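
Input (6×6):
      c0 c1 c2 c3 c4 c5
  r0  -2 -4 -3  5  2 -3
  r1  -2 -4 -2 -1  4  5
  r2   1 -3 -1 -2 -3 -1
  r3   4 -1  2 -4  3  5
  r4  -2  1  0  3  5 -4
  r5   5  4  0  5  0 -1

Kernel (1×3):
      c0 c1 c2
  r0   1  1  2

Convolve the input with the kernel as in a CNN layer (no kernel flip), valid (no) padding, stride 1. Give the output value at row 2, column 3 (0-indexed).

-7

The receptive field on the input at this output position is [-2 -3 -1]. Elementwise product with the kernel and sum: -2·1 + -3·1 + -1·2.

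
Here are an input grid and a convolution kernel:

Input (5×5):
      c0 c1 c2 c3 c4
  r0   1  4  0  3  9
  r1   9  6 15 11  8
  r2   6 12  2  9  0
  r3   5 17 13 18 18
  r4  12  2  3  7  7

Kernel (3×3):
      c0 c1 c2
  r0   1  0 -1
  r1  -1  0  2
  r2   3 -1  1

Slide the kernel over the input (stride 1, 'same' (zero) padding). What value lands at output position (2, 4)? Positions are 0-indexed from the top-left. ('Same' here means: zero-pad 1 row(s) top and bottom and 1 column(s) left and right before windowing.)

The receptive field on the zero-padded input at this output position is [11 8 0 / 9 0 0 / 18 18 0]. Elementwise product with the kernel and sum: 11·1 + 0·-1 + 9·-1 + 0·2 + 18·3 + 18·-1 + 0·1.

38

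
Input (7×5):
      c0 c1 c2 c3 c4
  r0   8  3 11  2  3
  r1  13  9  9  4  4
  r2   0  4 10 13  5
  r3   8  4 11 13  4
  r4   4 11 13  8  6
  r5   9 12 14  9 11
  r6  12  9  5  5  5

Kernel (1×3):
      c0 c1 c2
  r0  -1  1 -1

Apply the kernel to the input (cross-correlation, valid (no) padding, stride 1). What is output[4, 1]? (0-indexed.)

-6

The receptive field on the input at this output position is [11 13 8]. Elementwise product with the kernel and sum: 11·-1 + 13·1 + 8·-1.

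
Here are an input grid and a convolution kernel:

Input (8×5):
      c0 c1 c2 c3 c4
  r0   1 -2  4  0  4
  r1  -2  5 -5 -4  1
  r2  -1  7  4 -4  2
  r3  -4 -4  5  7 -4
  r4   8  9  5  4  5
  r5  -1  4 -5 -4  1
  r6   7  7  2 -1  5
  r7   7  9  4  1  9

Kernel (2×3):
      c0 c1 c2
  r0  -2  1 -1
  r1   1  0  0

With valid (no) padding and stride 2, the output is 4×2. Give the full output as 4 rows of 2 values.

-10 -17
1 -9
-13 -16
-2 -6

Output[0,0]: The receptive field on the input at this output position is [1 -2 4 / -2 5 -5]. Elementwise product with the kernel and sum: 1·-2 + -2·1 + 4·-1 + -2·1.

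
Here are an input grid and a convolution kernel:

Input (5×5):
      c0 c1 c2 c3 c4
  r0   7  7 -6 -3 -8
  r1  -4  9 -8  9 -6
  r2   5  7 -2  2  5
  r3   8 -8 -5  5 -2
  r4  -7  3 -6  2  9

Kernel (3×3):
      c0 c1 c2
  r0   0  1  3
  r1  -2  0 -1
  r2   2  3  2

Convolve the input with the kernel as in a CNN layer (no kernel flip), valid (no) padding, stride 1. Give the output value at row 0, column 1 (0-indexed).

The receptive field on the input at this output position is [7 -6 -3 / 9 -8 9 / 7 -2 2]. Elementwise product with the kernel and sum: -6·1 + -3·3 + 9·-2 + 9·-1 + 7·2 + -2·3 + 2·2.

-30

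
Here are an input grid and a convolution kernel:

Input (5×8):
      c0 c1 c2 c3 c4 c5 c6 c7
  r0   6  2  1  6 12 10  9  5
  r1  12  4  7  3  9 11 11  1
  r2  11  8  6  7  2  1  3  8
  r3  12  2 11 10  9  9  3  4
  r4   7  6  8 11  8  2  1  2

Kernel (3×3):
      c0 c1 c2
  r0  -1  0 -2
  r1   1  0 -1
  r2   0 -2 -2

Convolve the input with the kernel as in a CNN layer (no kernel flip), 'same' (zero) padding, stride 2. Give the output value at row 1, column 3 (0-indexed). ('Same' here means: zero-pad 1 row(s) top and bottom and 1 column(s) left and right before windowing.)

The receptive field on the zero-padded input at this output position is [11 11 1 / 1 3 8 / 9 3 4]. Elementwise product with the kernel and sum: 11·-1 + 1·-2 + 1·1 + 8·-1 + 3·-2 + 4·-2.

-34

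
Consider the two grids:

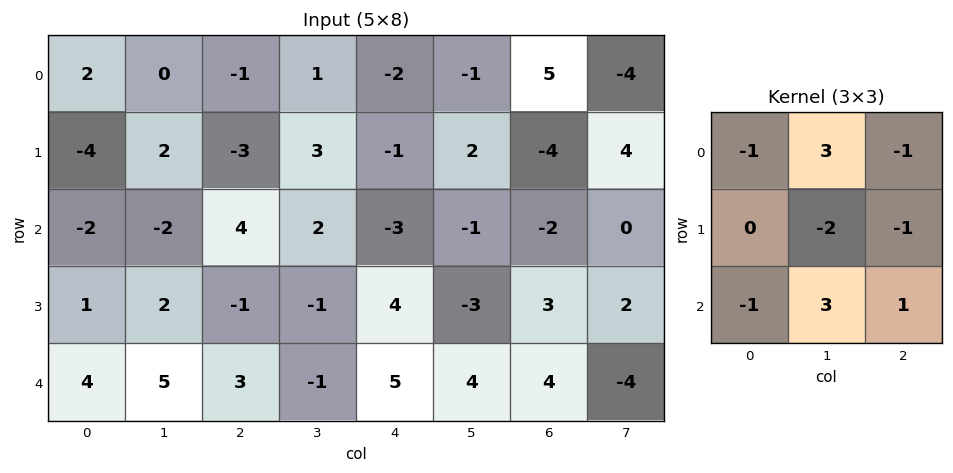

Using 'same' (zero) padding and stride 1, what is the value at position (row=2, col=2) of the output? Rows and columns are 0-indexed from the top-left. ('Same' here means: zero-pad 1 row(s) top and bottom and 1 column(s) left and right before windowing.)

-30

The receptive field on the zero-padded input at this output position is [2 -3 3 / -2 4 2 / 2 -1 -1]. Elementwise product with the kernel and sum: 2·-1 + -3·3 + 3·-1 + 4·-2 + 2·-1 + 2·-1 + -1·3 + -1·1.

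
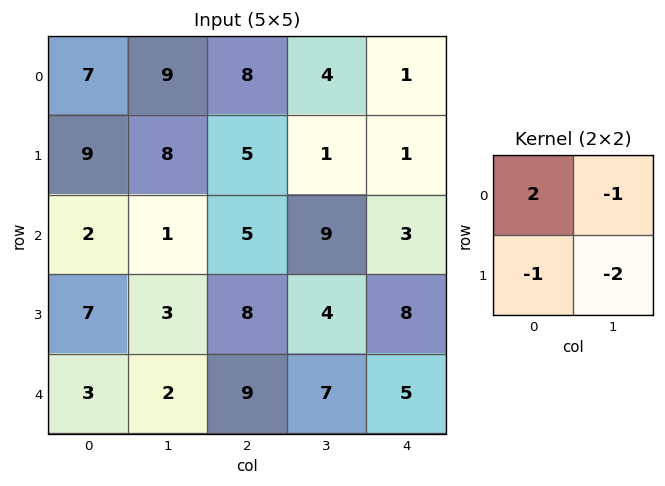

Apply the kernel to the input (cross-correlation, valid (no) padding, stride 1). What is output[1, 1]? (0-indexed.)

0

The receptive field on the input at this output position is [8 5 / 1 5]. Elementwise product with the kernel and sum: 8·2 + 5·-1 + 1·-1 + 5·-2.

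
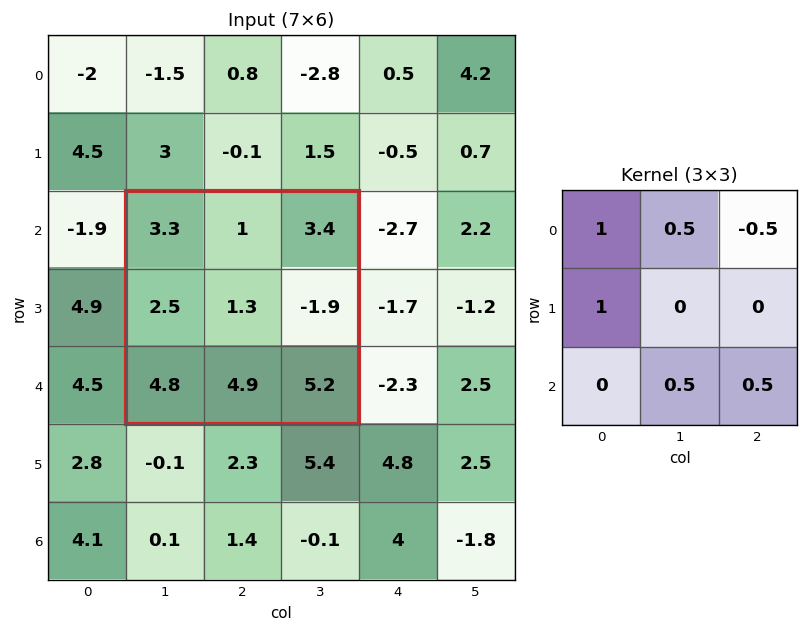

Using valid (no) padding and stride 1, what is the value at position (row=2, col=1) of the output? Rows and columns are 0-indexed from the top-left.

9.65

The receptive field on the input at this output position is [3.3 1 3.4 / 2.5 1.3 -1.9 / 4.8 4.9 5.2]. Elementwise product with the kernel and sum: 3.3·1 + 1·0.5 + 3.4·-0.5 + 2.5·1 + 4.9·0.5 + 5.2·0.5.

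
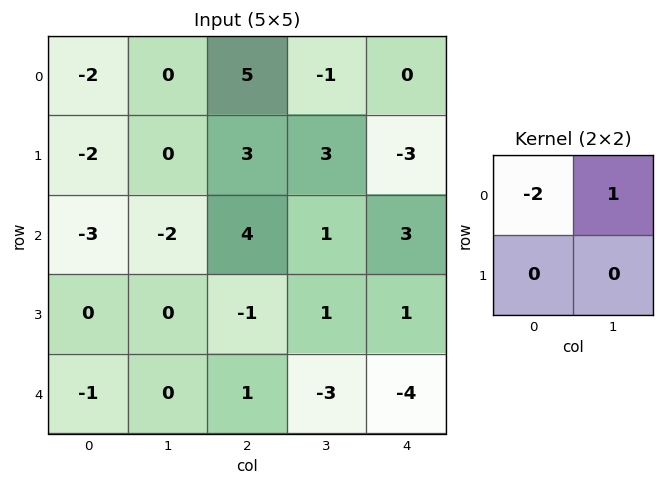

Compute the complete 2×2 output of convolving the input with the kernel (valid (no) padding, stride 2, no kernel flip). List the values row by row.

Output[0,0]: The receptive field on the input at this output position is [-2 0 / -2 0]. Elementwise product with the kernel and sum: -2·-2 + 0·1.

4 -11
4 -7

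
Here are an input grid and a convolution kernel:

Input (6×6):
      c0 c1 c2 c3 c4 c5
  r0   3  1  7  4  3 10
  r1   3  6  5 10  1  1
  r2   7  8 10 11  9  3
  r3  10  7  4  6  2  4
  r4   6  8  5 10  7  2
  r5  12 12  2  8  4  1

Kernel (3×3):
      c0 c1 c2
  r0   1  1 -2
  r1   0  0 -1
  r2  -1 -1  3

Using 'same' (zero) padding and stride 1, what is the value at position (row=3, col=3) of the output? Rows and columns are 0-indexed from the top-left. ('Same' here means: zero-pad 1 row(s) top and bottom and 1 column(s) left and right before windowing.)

7

The receptive field on the zero-padded input at this output position is [10 11 9 / 4 6 2 / 5 10 7]. Elementwise product with the kernel and sum: 10·1 + 11·1 + 9·-2 + 2·-1 + 5·-1 + 10·-1 + 7·3.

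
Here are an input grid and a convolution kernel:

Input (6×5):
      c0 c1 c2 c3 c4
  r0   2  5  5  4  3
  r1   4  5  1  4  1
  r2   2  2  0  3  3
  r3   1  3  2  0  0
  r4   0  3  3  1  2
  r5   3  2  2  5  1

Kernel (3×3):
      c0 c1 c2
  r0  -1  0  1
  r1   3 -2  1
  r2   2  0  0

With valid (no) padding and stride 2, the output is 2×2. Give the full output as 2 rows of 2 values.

Output[0,0]: The receptive field on the input at this output position is [2 5 5 / 4 5 1 / 2 2 0]. Elementwise product with the kernel and sum: 2·-1 + 5·1 + 4·3 + 5·-2 + 1·1 + 2·2.

10 -6
-3 15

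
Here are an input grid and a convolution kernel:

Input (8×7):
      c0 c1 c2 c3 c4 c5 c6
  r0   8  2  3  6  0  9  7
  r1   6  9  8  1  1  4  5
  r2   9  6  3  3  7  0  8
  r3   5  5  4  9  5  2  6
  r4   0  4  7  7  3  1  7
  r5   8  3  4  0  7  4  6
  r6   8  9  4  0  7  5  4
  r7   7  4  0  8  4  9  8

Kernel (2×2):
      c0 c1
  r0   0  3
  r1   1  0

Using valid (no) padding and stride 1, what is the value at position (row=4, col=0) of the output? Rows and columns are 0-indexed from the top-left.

The receptive field on the input at this output position is [0 4 / 8 3]. Elementwise product with the kernel and sum: 4·3 + 8·1.

20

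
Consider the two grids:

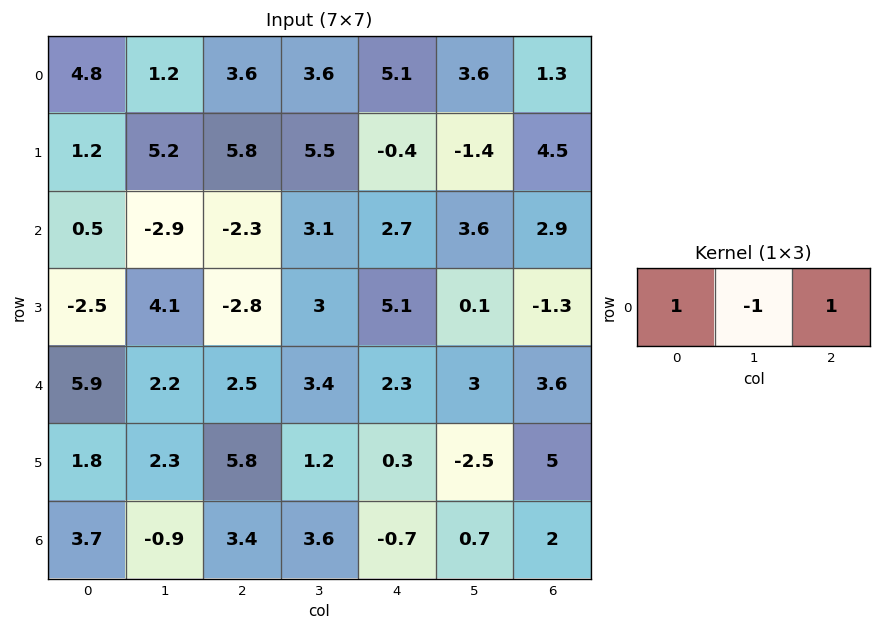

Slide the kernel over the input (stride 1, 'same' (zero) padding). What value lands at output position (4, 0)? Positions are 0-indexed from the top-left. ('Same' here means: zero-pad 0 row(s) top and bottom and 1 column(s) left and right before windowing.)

The receptive field on the zero-padded input at this output position is [0 5.9 2.2]. Elementwise product with the kernel and sum: 0·1 + 5.9·-1 + 2.2·1.

-3.7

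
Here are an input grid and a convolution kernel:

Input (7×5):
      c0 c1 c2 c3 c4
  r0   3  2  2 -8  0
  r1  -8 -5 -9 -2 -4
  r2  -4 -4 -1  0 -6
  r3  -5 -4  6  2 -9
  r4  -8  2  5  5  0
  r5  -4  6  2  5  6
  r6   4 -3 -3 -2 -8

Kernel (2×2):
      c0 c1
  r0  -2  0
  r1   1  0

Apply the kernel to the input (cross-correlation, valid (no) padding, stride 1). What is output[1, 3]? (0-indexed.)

The receptive field on the input at this output position is [-2 -4 / 0 -6]. Elementwise product with the kernel and sum: -2·-2 + 0·1.

4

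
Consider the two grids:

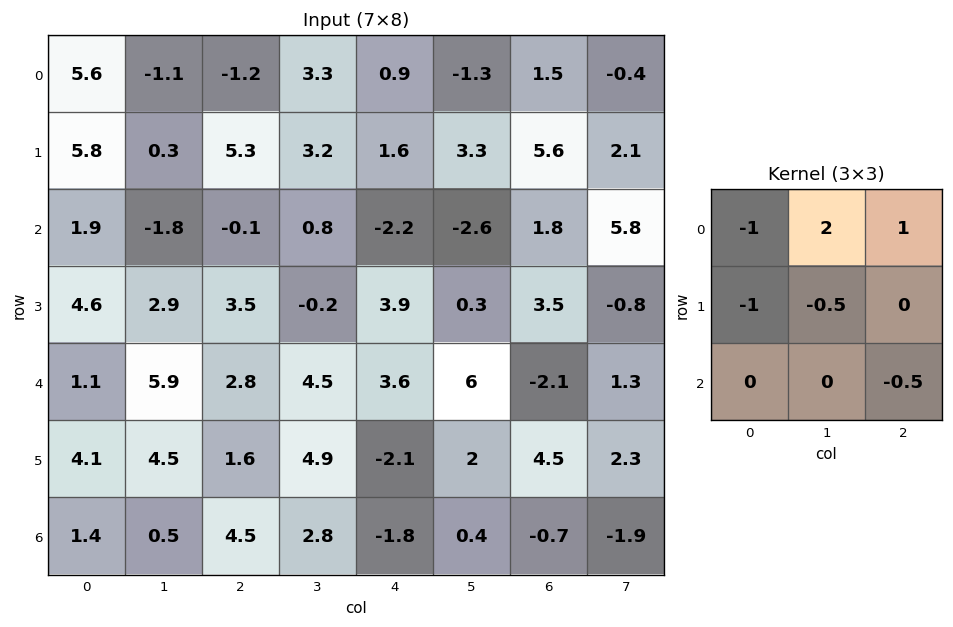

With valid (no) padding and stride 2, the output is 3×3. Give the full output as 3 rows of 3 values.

Output[0,0]: The receptive field on the input at this output position is [5.6 -1.1 -1.2 / 5.8 0.3 5.3 / 1.9 -1.8 -0.1]. Elementwise product with the kernel and sum: 5.6·-1 + -1.1·2 + -1.2·1 + 5.8·-1 + 0.3·-0.5 + -0.1·-0.5.
Output[0,1]: The receptive field on the input at this output position is [-1.2 3.3 0.9 / 5.3 3.2 1.6 / -0.1 0.8 -2.2]. Elementwise product with the kernel and sum: -1.2·-1 + 3.3·2 + 0.9·1 + 5.3·-1 + 3.2·-0.5 + -2.2·-0.5.

-14.9 2.9 -6.15
-13.05 -5.7 -4.2
4.9 6.65 7.75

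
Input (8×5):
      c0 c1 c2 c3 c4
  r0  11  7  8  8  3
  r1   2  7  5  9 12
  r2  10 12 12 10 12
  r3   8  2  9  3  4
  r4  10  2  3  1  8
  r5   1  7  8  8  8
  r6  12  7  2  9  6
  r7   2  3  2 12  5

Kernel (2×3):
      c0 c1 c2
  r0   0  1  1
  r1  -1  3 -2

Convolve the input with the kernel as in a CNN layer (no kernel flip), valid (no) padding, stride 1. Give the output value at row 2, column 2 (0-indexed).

14

The receptive field on the input at this output position is [12 10 12 / 9 3 4]. Elementwise product with the kernel and sum: 10·1 + 12·1 + 9·-1 + 3·3 + 4·-2.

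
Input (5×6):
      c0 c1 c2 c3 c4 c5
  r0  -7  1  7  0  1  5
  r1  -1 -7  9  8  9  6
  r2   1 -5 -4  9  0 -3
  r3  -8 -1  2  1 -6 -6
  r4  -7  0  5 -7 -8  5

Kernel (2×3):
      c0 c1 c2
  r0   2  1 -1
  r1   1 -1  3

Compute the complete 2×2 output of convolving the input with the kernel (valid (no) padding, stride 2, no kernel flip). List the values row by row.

Output[0,0]: The receptive field on the input at this output position is [-7 1 7 / -1 -7 9]. Elementwise product with the kernel and sum: -7·2 + 1·1 + 7·-1 + -1·1 + -7·-1 + 9·3.

13 41
0 -16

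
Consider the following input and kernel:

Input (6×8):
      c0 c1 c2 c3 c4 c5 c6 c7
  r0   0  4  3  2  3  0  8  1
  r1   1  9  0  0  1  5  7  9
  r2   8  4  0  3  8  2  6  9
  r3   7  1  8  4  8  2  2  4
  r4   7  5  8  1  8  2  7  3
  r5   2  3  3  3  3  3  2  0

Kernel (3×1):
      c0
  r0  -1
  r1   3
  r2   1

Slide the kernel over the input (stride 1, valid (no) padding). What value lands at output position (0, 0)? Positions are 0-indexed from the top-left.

11

The receptive field on the input at this output position is [0 / 1 / 8]. Elementwise product with the kernel and sum: 0·-1 + 1·3 + 8·1.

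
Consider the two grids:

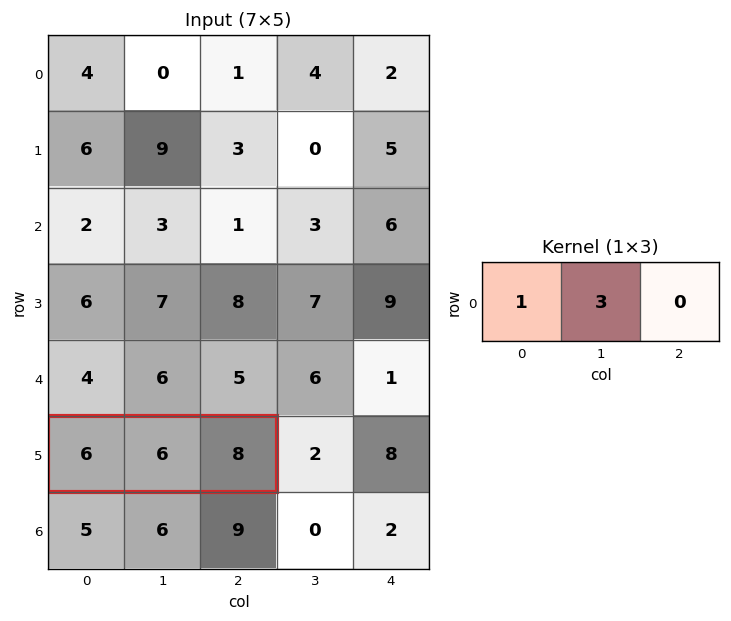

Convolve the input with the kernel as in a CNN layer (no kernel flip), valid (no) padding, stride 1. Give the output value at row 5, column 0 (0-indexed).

24

The receptive field on the input at this output position is [6 6 8]. Elementwise product with the kernel and sum: 6·1 + 6·3.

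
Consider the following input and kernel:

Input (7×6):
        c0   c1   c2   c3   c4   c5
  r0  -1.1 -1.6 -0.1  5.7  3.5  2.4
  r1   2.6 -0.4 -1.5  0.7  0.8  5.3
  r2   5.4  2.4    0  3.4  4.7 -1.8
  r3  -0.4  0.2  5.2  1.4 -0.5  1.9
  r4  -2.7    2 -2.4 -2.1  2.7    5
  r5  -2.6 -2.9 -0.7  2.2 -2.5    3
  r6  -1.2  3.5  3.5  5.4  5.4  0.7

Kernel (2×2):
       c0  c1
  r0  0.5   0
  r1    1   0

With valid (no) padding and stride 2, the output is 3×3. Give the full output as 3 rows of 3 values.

Output[0,0]: The receptive field on the input at this output position is [-1.1 -1.6 / 2.6 -0.4]. Elementwise product with the kernel and sum: -1.1·0.5 + 2.6·1.

2.05 -1.55 2.55
2.3 5.2 1.85
-3.95 -1.9 -1.15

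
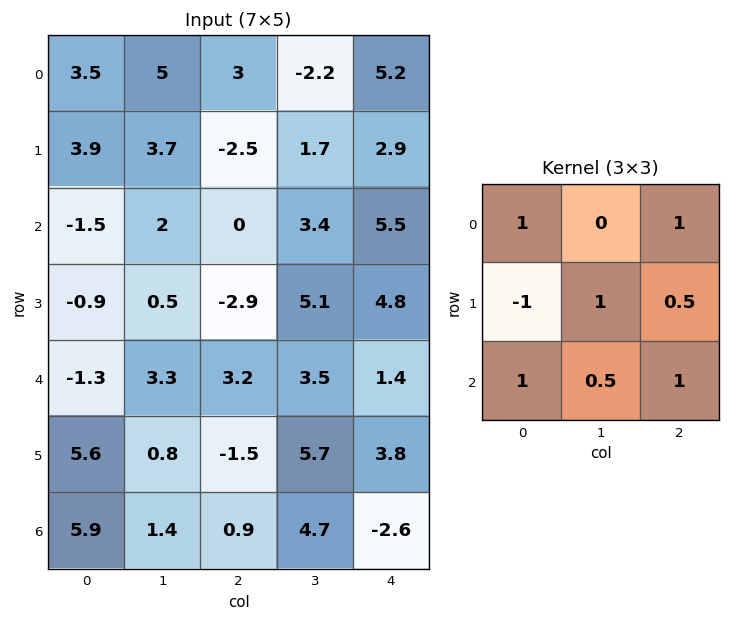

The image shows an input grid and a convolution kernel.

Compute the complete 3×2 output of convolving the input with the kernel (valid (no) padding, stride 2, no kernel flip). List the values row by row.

4.55 21.05
2 22.25
3.85 14.35

Output[0,0]: The receptive field on the input at this output position is [3.5 5 3 / 3.9 3.7 -2.5 / -1.5 2 0]. Elementwise product with the kernel and sum: 3.5·1 + 3·1 + 3.9·-1 + 3.7·1 + -2.5·0.5 + -1.5·1 + 2·0.5 + 0·1.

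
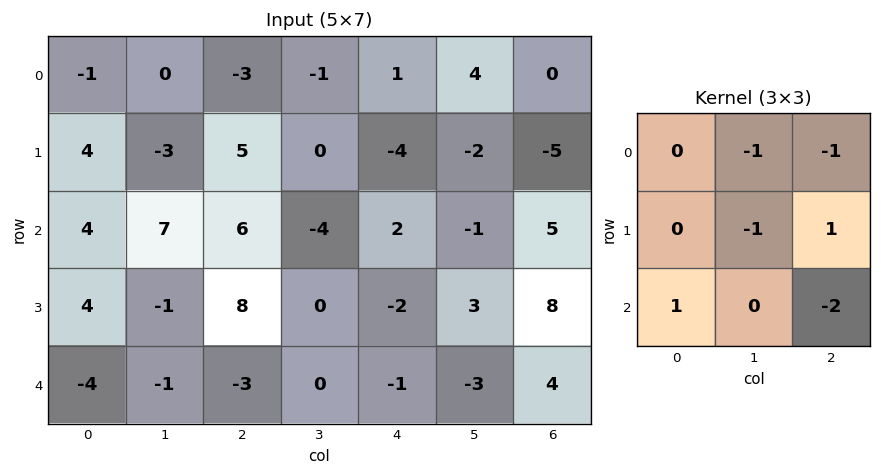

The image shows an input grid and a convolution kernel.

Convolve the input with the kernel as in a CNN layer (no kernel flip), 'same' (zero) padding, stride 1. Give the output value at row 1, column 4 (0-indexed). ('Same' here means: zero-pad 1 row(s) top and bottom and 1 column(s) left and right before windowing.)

The receptive field on the zero-padded input at this output position is [-1 1 4 / 0 -4 -2 / -4 2 -1]. Elementwise product with the kernel and sum: 1·-1 + 4·-1 + -4·-1 + -2·1 + -4·1 + -1·-2.

-5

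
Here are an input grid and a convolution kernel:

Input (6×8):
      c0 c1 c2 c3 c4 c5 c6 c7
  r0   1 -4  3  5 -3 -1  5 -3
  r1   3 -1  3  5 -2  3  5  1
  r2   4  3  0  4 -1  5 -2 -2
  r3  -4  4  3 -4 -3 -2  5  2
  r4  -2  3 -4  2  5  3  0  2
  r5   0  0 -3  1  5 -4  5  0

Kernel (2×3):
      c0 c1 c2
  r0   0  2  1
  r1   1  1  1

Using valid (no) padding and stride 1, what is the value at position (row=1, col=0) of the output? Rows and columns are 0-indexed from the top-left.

8

The receptive field on the input at this output position is [3 -1 3 / 4 3 0]. Elementwise product with the kernel and sum: -1·2 + 3·1 + 4·1 + 3·1 + 0·1.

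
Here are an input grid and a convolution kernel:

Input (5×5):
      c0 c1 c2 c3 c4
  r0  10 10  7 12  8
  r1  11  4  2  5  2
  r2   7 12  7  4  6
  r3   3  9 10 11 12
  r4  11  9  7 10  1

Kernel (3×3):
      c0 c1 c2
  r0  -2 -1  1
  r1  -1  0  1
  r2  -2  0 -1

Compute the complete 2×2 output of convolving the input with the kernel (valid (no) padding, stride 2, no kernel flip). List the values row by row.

-53 -38
-41 -25

Output[0,0]: The receptive field on the input at this output position is [10 10 7 / 11 4 2 / 7 12 7]. Elementwise product with the kernel and sum: 10·-2 + 10·-1 + 7·1 + 11·-1 + 2·1 + 7·-2 + 7·-1.
Output[0,1]: The receptive field on the input at this output position is [7 12 8 / 2 5 2 / 7 4 6]. Elementwise product with the kernel and sum: 7·-2 + 12·-1 + 8·1 + 2·-1 + 2·1 + 7·-2 + 6·-1.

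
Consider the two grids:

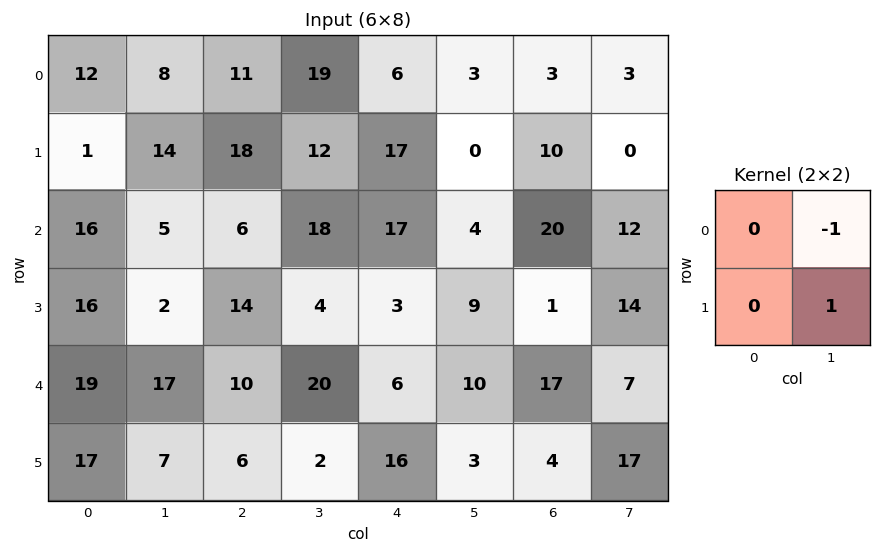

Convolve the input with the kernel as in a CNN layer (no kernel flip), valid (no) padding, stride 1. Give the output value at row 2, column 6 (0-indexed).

The receptive field on the input at this output position is [20 12 / 1 14]. Elementwise product with the kernel and sum: 12·-1 + 14·1.

2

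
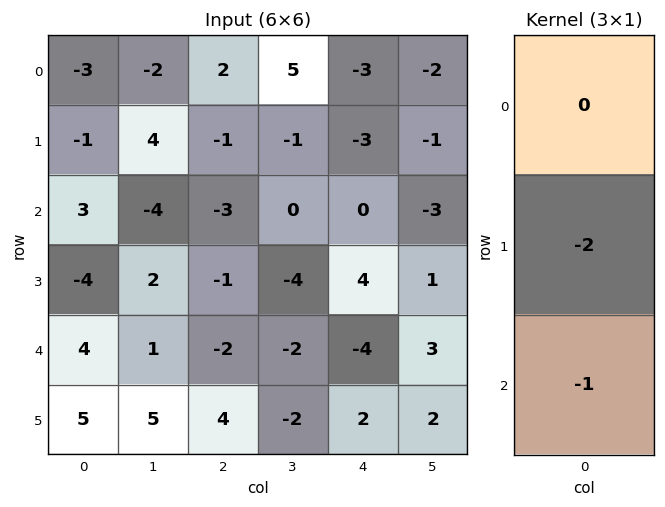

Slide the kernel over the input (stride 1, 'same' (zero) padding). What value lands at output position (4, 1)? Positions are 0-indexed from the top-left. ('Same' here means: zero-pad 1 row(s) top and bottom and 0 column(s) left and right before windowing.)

The receptive field on the zero-padded input at this output position is [2 / 1 / 5]. Elementwise product with the kernel and sum: 1·-2 + 5·-1.

-7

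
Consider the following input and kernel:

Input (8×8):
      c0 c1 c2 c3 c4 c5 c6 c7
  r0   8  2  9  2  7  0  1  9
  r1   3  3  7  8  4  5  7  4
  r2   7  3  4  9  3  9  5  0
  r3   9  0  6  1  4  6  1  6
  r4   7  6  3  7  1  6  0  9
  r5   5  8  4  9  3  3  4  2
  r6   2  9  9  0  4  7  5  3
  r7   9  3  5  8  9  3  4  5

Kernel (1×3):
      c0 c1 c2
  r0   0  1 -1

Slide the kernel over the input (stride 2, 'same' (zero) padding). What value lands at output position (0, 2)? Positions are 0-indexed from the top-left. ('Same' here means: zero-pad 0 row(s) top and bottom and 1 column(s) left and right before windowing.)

The receptive field on the zero-padded input at this output position is [2 7 0]. Elementwise product with the kernel and sum: 7·1 + 0·-1.

7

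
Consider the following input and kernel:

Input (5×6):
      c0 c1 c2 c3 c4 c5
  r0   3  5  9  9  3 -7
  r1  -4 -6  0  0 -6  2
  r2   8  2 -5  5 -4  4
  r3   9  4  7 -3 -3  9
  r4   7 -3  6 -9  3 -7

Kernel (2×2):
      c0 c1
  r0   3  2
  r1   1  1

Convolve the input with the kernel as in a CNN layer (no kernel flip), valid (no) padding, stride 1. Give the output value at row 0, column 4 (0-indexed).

-9

The receptive field on the input at this output position is [3 -7 / -6 2]. Elementwise product with the kernel and sum: 3·3 + -7·2 + -6·1 + 2·1.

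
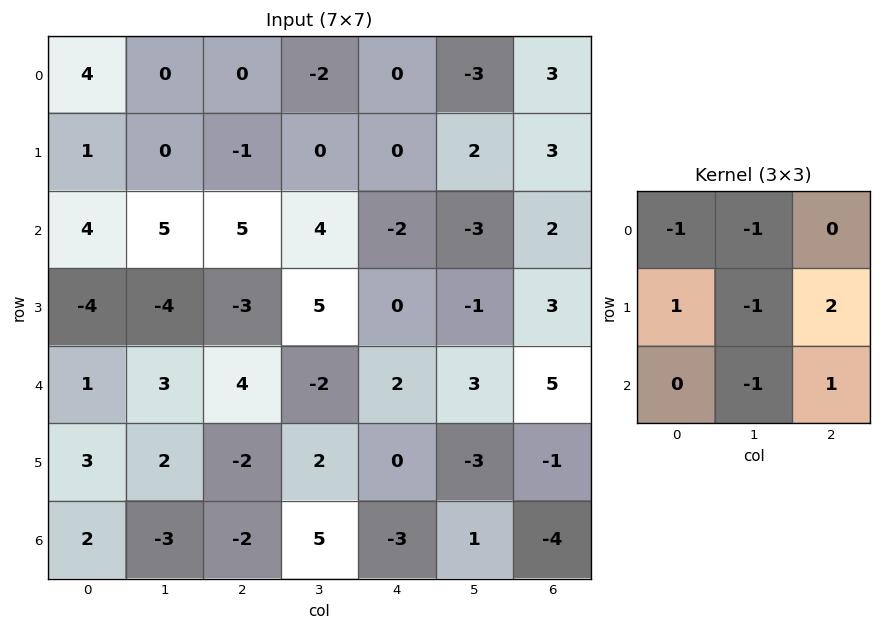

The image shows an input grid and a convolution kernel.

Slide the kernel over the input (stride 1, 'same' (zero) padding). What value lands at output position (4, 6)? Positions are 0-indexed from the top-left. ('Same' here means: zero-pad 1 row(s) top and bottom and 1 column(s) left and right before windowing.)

-3

The receptive field on the zero-padded input at this output position is [-1 3 0 / 3 5 0 / -3 -1 0]. Elementwise product with the kernel and sum: -1·-1 + 3·-1 + 3·1 + 5·-1 + 0·2 + -1·-1 + 0·1.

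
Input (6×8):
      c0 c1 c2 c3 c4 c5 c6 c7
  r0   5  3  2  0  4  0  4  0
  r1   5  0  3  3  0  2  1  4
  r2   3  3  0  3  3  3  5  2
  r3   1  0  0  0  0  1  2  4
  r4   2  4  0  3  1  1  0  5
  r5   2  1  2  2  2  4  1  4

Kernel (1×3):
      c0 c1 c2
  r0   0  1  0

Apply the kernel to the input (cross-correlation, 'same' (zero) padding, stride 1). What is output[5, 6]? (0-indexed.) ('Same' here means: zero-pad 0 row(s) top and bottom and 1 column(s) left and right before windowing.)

The receptive field on the zero-padded input at this output position is [4 1 4]. Elementwise product with the kernel and sum: 1·1.

1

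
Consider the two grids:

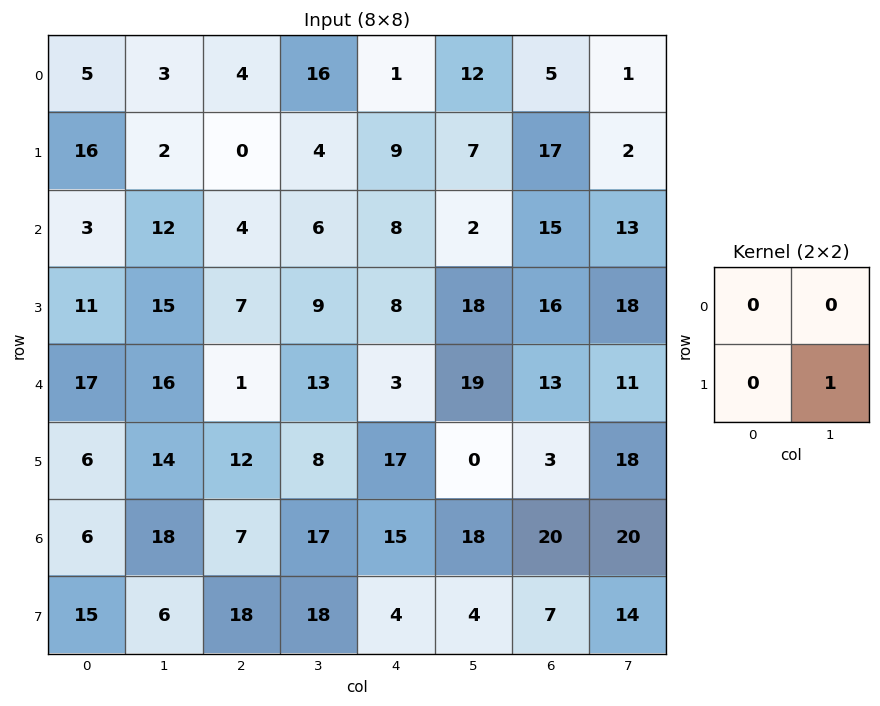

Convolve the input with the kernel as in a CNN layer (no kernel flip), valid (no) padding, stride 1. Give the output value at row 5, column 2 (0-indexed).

The receptive field on the input at this output position is [12 8 / 7 17]. Elementwise product with the kernel and sum: 17·1.

17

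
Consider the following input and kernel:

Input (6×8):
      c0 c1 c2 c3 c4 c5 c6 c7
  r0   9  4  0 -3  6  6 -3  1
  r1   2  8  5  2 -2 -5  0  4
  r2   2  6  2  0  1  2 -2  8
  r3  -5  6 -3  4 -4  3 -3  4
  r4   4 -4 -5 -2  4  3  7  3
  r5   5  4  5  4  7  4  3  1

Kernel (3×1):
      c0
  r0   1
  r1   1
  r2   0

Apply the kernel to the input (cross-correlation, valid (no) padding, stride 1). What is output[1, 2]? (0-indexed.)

7

The receptive field on the input at this output position is [5 / 2 / -3]. Elementwise product with the kernel and sum: 5·1 + 2·1.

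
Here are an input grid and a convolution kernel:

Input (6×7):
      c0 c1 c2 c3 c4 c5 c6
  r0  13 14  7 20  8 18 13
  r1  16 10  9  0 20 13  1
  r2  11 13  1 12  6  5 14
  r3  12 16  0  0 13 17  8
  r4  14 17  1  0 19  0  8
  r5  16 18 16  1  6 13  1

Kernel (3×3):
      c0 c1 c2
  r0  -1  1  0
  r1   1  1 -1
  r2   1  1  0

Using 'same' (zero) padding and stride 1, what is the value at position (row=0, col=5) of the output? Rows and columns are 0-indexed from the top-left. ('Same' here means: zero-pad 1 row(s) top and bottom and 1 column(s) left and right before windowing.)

46

The receptive field on the zero-padded input at this output position is [0 0 0 / 8 18 13 / 20 13 1]. Elementwise product with the kernel and sum: 0·-1 + 0·1 + 8·1 + 18·1 + 13·-1 + 20·1 + 13·1.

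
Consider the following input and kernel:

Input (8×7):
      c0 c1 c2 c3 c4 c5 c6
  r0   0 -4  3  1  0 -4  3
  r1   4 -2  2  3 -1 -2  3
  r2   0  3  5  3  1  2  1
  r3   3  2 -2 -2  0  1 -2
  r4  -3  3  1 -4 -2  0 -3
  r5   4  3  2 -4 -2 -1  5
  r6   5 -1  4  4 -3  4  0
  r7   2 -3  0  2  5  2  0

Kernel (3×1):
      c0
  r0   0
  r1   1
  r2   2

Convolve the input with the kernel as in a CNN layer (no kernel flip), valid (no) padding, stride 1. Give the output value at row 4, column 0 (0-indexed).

14

The receptive field on the input at this output position is [-3 / 4 / 5]. Elementwise product with the kernel and sum: 4·1 + 5·2.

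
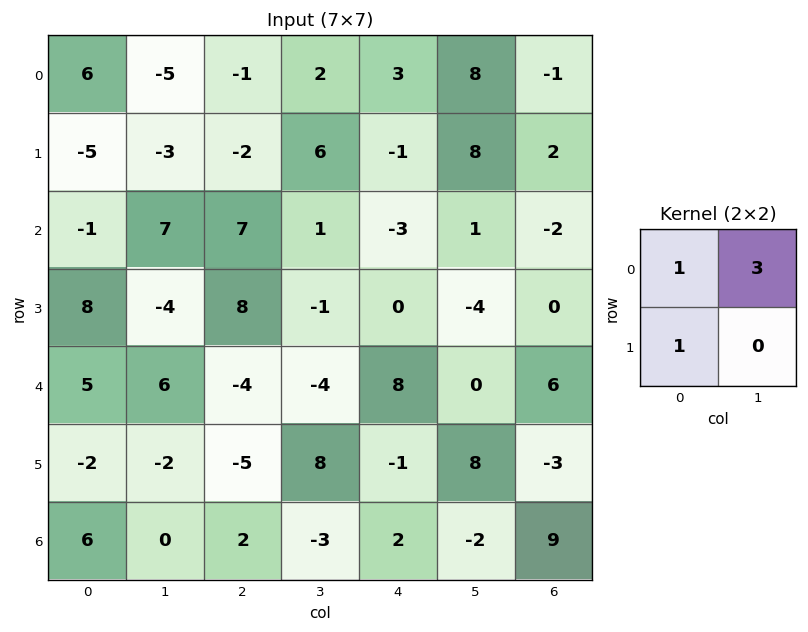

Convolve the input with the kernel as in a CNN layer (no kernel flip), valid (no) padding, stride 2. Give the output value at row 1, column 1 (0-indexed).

The receptive field on the input at this output position is [7 1 / 8 -1]. Elementwise product with the kernel and sum: 7·1 + 1·3 + 8·1.

18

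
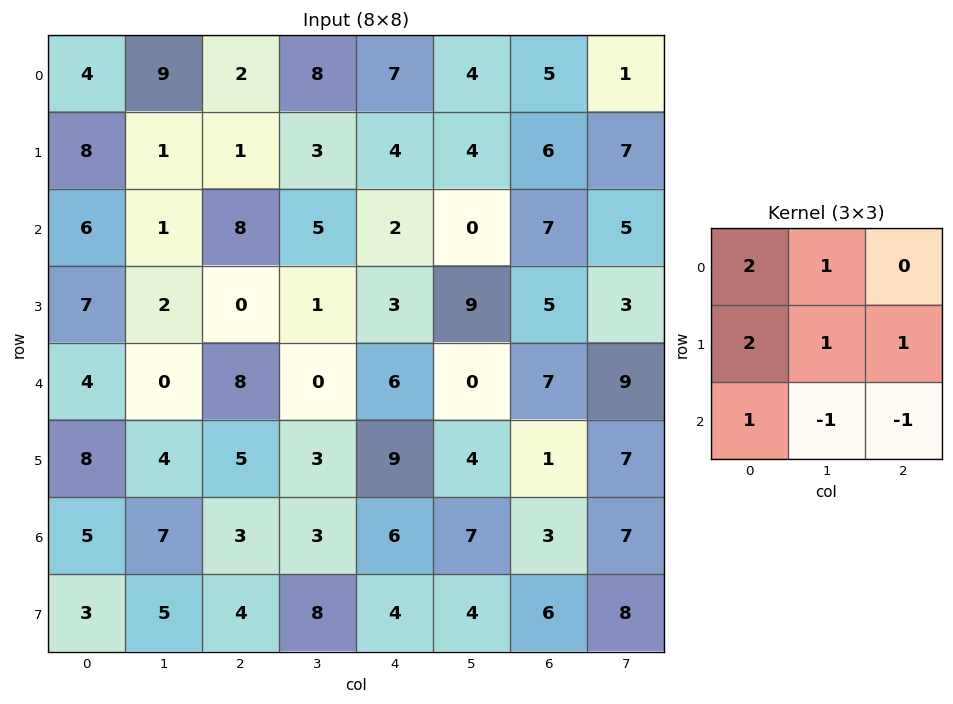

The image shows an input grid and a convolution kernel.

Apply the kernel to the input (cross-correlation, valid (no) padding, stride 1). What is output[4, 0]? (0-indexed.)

28

The receptive field on the input at this output position is [4 0 8 / 8 4 5 / 5 7 3]. Elementwise product with the kernel and sum: 4·2 + 0·1 + 8·2 + 4·1 + 5·1 + 5·1 + 7·-1 + 3·-1.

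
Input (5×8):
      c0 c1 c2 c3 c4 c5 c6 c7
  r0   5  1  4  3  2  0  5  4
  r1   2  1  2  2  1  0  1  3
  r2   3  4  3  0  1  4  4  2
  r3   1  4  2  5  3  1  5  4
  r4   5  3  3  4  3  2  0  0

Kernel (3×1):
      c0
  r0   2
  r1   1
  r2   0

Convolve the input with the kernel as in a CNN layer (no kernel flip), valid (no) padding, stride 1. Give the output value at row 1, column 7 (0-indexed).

8

The receptive field on the input at this output position is [3 / 2 / 4]. Elementwise product with the kernel and sum: 3·2 + 2·1.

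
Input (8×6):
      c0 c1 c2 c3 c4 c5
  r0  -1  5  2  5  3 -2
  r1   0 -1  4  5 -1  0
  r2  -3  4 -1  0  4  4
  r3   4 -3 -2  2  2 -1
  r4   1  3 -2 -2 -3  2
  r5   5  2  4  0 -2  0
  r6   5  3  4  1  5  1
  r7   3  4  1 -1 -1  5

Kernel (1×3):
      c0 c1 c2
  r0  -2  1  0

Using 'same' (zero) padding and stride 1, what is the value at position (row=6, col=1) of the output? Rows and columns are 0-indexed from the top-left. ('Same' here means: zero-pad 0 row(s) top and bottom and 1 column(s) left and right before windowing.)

The receptive field on the zero-padded input at this output position is [5 3 4]. Elementwise product with the kernel and sum: 5·-2 + 3·1.

-7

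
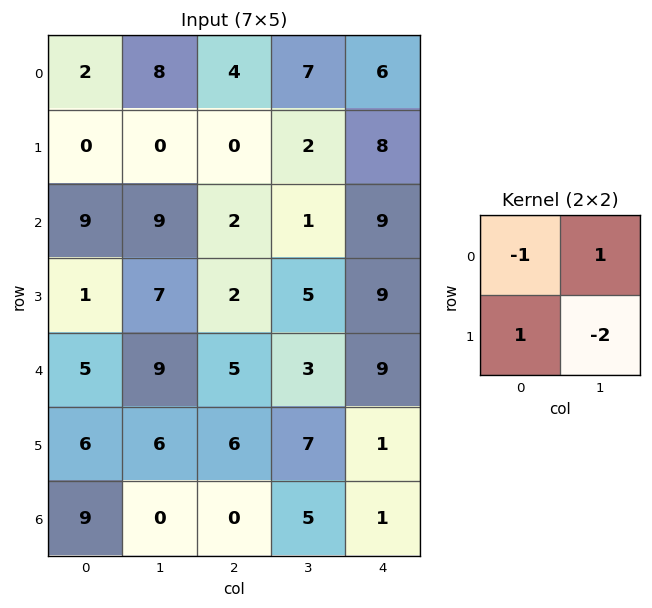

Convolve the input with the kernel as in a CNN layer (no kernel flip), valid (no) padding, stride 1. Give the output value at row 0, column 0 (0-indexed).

The receptive field on the input at this output position is [2 8 / 0 0]. Elementwise product with the kernel and sum: 2·-1 + 8·1 + 0·1 + 0·-2.

6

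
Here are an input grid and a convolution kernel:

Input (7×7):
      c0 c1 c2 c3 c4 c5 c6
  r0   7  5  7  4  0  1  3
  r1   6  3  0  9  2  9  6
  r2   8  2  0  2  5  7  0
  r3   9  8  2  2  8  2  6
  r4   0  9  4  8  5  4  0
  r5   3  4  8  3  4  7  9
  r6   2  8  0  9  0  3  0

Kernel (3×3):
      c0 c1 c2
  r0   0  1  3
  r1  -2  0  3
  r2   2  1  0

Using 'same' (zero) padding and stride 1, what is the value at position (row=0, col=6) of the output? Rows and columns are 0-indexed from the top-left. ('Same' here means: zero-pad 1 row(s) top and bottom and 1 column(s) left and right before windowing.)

22

The receptive field on the zero-padded input at this output position is [0 0 0 / 1 3 0 / 9 6 0]. Elementwise product with the kernel and sum: 0·1 + 0·3 + 1·-2 + 0·3 + 9·2 + 6·1.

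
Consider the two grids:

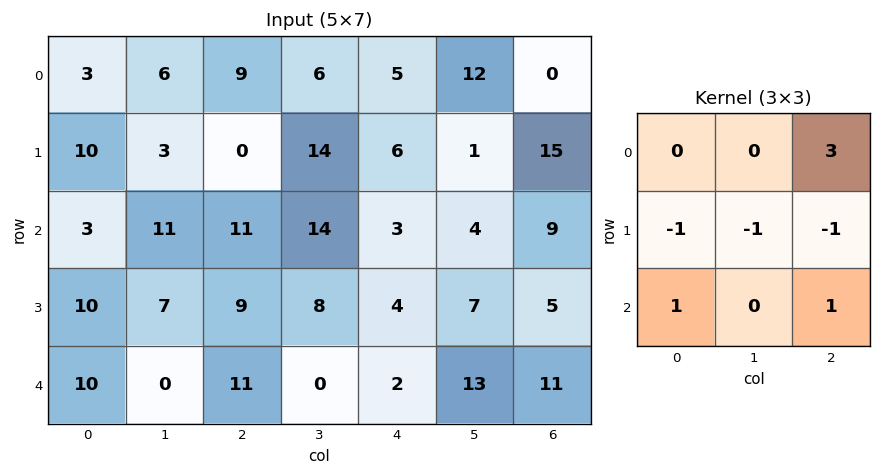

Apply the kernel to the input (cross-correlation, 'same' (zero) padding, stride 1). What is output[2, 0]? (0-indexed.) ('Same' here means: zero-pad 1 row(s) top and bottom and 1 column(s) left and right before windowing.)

The receptive field on the zero-padded input at this output position is [0 10 3 / 0 3 11 / 0 10 7]. Elementwise product with the kernel and sum: 3·3 + 0·-1 + 3·-1 + 11·-1 + 0·1 + 7·1.

2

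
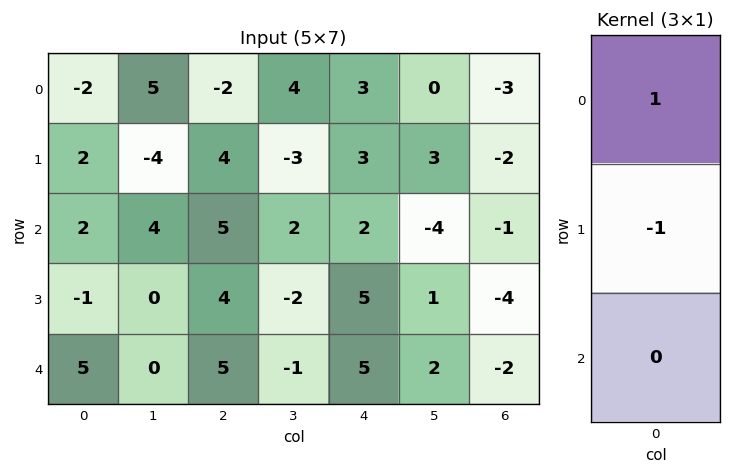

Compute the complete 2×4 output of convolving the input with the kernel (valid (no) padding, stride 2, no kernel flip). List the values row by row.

Output[0,0]: The receptive field on the input at this output position is [-2 / 2 / 2]. Elementwise product with the kernel and sum: -2·1 + 2·-1.

-4 -6 0 -1
3 1 -3 3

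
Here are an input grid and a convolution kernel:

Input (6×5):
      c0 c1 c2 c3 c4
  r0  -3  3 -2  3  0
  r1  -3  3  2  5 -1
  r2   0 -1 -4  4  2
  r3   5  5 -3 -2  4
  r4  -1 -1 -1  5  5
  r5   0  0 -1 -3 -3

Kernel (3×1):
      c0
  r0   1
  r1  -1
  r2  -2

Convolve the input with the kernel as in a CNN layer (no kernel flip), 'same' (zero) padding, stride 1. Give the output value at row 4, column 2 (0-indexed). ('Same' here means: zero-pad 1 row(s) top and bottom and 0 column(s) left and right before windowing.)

0

The receptive field on the zero-padded input at this output position is [-3 / -1 / -1]. Elementwise product with the kernel and sum: -3·1 + -1·-1 + -1·-2.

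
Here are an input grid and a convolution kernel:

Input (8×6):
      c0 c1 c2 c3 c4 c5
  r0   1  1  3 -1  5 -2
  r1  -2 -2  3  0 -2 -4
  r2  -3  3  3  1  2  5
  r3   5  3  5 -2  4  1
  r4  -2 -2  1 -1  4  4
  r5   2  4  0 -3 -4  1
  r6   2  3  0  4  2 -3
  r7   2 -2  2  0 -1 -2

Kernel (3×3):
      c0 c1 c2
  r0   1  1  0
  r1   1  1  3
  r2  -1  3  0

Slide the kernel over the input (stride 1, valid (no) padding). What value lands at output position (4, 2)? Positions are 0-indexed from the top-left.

-3

The receptive field on the input at this output position is [1 -1 4 / 0 -3 -4 / 0 4 2]. Elementwise product with the kernel and sum: 1·1 + -1·1 + 0·1 + -3·1 + -4·3 + 0·-1 + 4·3.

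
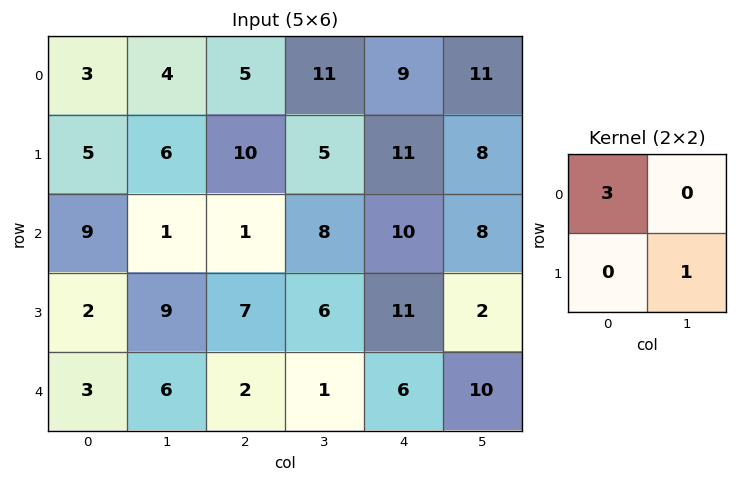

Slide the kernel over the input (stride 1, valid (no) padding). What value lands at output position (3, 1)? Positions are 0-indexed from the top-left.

29

The receptive field on the input at this output position is [9 7 / 6 2]. Elementwise product with the kernel and sum: 9·3 + 2·1.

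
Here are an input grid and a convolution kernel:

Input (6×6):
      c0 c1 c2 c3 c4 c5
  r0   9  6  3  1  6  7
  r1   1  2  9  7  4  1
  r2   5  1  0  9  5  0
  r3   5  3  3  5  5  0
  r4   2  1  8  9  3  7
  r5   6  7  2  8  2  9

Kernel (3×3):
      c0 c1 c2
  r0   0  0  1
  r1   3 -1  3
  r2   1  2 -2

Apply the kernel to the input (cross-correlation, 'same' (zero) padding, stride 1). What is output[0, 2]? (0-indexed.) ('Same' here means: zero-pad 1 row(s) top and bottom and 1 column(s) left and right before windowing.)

24

The receptive field on the zero-padded input at this output position is [0 0 0 / 6 3 1 / 2 9 7]. Elementwise product with the kernel and sum: 0·1 + 6·3 + 3·-1 + 1·3 + 2·1 + 9·2 + 7·-2.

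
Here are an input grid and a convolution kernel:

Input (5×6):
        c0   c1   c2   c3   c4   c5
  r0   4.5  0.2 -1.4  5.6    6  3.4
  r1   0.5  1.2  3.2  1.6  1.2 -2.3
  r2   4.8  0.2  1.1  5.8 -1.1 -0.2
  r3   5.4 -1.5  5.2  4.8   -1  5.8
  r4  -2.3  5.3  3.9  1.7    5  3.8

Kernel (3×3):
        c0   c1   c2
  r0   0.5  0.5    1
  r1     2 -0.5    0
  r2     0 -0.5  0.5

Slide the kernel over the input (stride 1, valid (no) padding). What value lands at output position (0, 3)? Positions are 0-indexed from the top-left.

12.25

The receptive field on the input at this output position is [5.6 6 3.4 / 1.6 1.2 -2.3 / 5.8 -1.1 -0.2]. Elementwise product with the kernel and sum: 5.6·0.5 + 6·0.5 + 3.4·1 + 1.6·2 + 1.2·-0.5 + -1.1·-0.5 + -0.2·0.5.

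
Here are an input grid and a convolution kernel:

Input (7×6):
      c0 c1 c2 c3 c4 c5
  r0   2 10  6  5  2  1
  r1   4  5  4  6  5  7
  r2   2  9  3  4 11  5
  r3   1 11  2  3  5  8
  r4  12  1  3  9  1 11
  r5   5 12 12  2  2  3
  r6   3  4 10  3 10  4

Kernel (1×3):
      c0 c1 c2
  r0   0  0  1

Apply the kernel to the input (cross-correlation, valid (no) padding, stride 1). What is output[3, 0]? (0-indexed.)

The receptive field on the input at this output position is [1 11 2]. Elementwise product with the kernel and sum: 2·1.

2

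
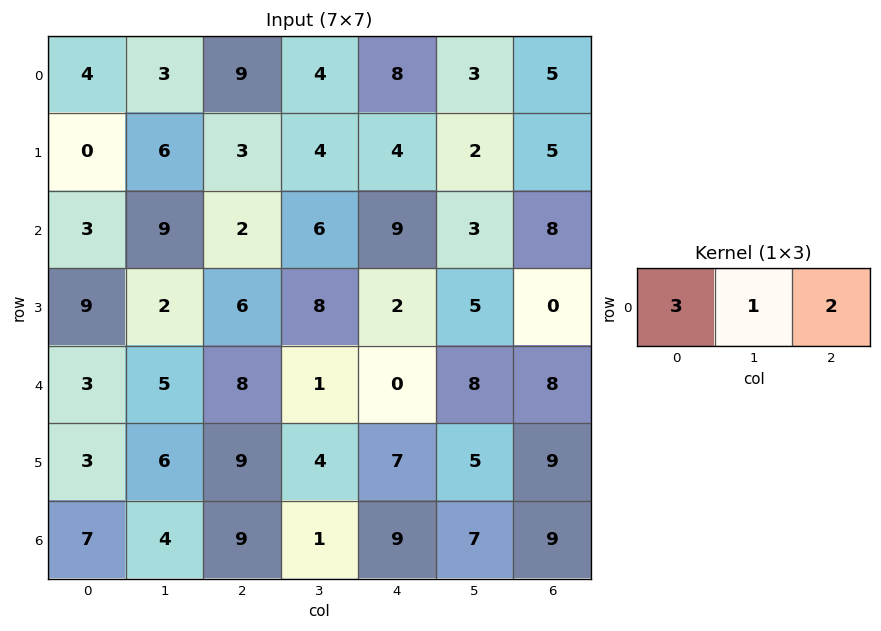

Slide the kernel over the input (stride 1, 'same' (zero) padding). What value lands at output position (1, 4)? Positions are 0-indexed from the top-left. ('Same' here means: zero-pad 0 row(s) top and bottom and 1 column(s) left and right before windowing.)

The receptive field on the zero-padded input at this output position is [4 4 2]. Elementwise product with the kernel and sum: 4·3 + 4·1 + 2·2.

20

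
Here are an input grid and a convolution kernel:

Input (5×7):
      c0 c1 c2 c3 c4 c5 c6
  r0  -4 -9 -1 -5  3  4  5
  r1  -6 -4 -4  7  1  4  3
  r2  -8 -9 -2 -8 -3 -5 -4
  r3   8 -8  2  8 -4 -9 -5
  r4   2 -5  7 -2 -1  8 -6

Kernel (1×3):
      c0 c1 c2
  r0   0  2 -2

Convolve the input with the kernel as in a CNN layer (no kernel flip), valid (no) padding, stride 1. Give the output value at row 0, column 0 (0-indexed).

-16

The receptive field on the input at this output position is [-4 -9 -1]. Elementwise product with the kernel and sum: -9·2 + -1·-2.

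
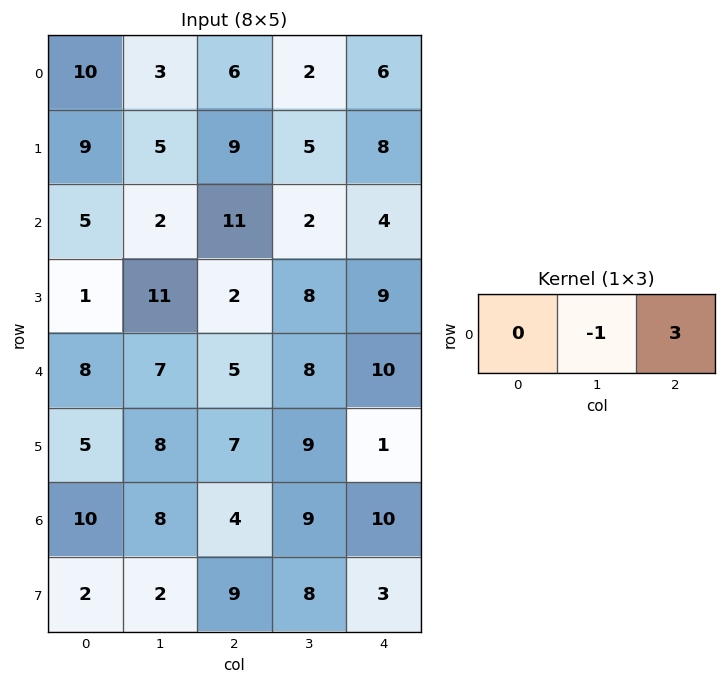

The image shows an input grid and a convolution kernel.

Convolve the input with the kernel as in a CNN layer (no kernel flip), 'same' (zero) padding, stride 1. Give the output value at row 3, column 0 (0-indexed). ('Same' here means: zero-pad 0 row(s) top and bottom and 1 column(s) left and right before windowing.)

The receptive field on the zero-padded input at this output position is [0 1 11]. Elementwise product with the kernel and sum: 1·-1 + 11·3.

32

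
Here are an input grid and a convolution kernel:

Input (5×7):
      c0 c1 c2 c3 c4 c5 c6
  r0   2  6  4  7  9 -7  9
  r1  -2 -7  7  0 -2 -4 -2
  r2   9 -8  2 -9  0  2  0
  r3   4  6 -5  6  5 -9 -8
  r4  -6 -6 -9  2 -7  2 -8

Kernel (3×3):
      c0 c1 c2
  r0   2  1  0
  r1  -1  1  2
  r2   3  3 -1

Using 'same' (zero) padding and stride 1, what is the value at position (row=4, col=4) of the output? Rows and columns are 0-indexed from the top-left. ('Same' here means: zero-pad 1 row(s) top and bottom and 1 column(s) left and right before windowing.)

The receptive field on the zero-padded input at this output position is [6 5 -9 / 2 -7 2 / 0 0 0]. Elementwise product with the kernel and sum: 6·2 + 5·1 + 2·-1 + -7·1 + 2·2 + 0·3 + 0·3 + 0·-1.

12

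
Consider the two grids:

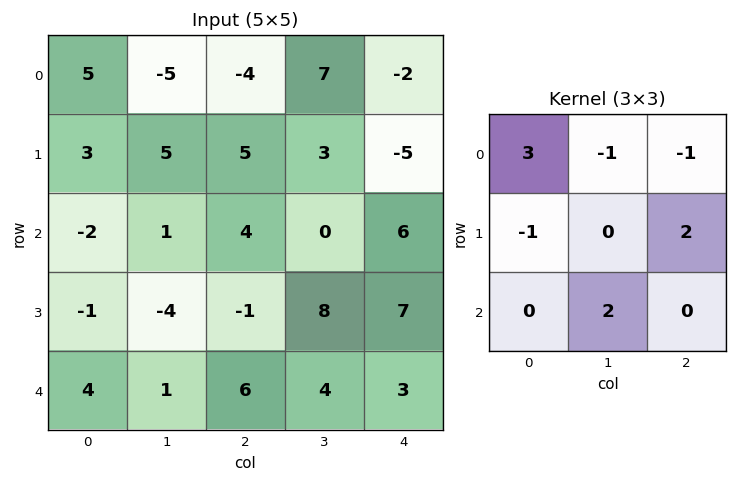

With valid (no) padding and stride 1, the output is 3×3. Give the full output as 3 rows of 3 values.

33 -9 -32
1 4 41
-10 31 29

Output[0,0]: The receptive field on the input at this output position is [5 -5 -4 / 3 5 5 / -2 1 4]. Elementwise product with the kernel and sum: 5·3 + -5·-1 + -4·-1 + 3·-1 + 5·2 + 1·2.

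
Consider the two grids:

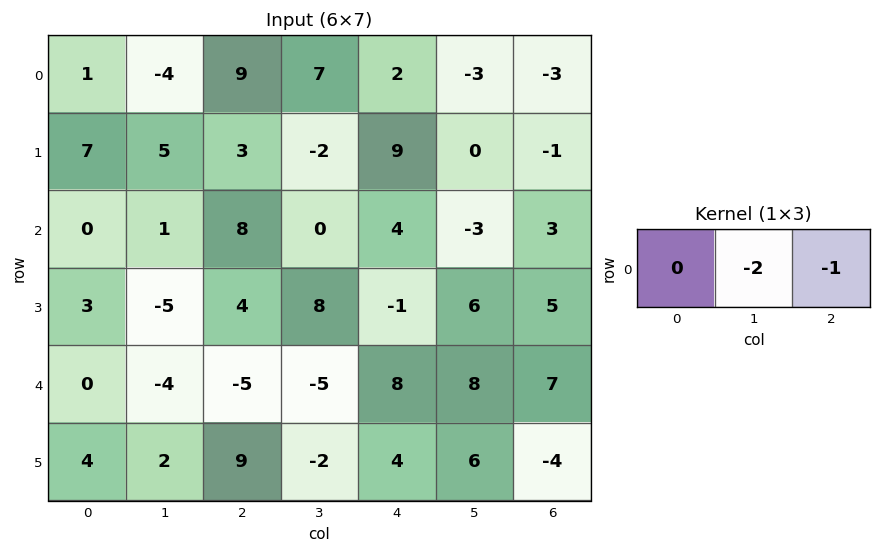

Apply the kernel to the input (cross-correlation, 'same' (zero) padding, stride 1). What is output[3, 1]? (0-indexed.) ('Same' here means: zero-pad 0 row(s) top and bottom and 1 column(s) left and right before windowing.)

The receptive field on the zero-padded input at this output position is [3 -5 4]. Elementwise product with the kernel and sum: -5·-2 + 4·-1.

6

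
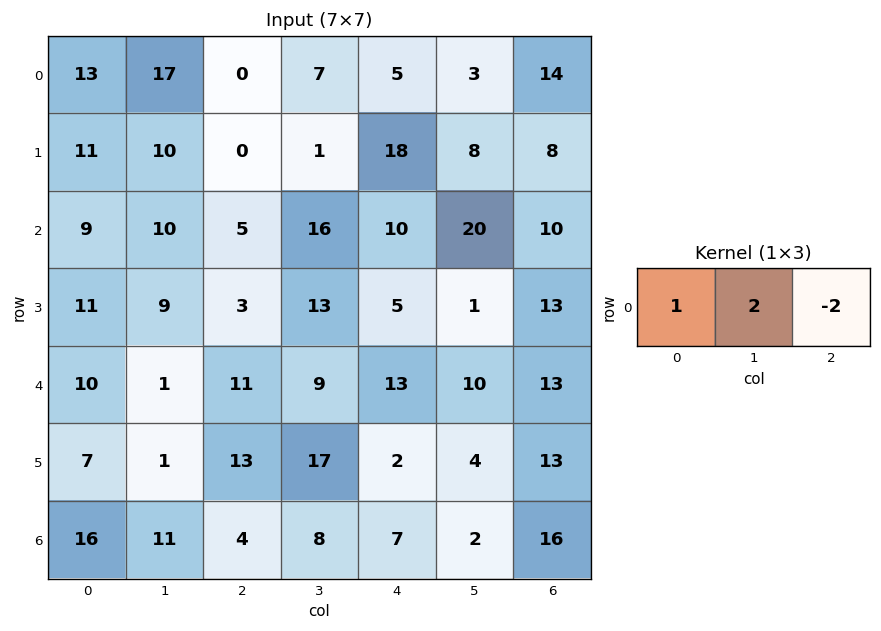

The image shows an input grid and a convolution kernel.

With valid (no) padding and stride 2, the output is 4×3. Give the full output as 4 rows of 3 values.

Output[0,0]: The receptive field on the input at this output position is [13 17 0]. Elementwise product with the kernel and sum: 13·1 + 17·2 + 0·-2.
Output[0,1]: The receptive field on the input at this output position is [0 7 5]. Elementwise product with the kernel and sum: 0·1 + 7·2 + 5·-2.

47 4 -17
19 17 30
-10 3 7
30 6 -21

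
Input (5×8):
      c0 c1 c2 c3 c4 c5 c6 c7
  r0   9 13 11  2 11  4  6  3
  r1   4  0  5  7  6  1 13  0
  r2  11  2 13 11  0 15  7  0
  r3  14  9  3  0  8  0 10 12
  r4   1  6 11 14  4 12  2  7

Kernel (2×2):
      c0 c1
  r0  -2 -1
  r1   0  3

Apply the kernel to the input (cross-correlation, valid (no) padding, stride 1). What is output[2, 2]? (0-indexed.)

The receptive field on the input at this output position is [13 11 / 3 0]. Elementwise product with the kernel and sum: 13·-2 + 11·-1 + 0·3.

-37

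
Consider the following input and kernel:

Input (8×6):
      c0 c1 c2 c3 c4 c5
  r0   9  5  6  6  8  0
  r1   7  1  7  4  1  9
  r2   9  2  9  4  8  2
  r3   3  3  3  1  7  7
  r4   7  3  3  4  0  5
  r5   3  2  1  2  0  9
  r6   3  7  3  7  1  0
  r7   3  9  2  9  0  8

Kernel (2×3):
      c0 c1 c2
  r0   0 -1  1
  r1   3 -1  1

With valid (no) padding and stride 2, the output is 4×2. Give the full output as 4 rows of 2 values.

Output[0,0]: The receptive field on the input at this output position is [9 5 6 / 7 1 7]. Elementwise product with the kernel and sum: 5·-1 + 6·1 + 7·3 + 1·-1 + 7·1.

28 20
16 19
8 -3
-2 -9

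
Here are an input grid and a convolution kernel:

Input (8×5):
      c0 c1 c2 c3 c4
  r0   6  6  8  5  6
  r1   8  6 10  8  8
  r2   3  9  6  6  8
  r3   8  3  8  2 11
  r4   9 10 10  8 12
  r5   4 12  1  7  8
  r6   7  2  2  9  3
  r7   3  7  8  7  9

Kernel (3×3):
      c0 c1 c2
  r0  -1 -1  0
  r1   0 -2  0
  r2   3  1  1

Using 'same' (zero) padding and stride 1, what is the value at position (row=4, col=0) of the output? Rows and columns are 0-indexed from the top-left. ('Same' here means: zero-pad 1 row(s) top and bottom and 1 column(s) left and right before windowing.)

-10

The receptive field on the zero-padded input at this output position is [0 8 3 / 0 9 10 / 0 4 12]. Elementwise product with the kernel and sum: 0·-1 + 8·-1 + 9·-2 + 0·3 + 4·1 + 12·1.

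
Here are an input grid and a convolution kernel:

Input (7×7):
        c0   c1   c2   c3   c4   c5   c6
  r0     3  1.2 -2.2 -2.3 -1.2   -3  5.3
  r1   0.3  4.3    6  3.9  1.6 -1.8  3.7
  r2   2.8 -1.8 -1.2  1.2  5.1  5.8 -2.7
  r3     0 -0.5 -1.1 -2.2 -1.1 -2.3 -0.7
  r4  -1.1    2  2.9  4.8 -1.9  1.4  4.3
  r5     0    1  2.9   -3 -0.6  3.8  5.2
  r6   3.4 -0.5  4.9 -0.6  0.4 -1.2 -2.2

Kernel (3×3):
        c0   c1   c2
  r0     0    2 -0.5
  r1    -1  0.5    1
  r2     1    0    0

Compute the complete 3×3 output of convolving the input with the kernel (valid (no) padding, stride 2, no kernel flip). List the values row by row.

Output[0,0]: The receptive field on the input at this output position is [3 1.2 -2.2 / 0.3 4.3 6 / 2.8 -1.8 -1.2]. Elementwise product with the kernel and sum: 1.2·2 + -2.2·-0.5 + 0.3·-1 + 4.3·0.5 + 6·1 + 2.8·1.

14.15 -7.65 -2.35
-5.45 1.65 10.3
9.35 10.45 8.75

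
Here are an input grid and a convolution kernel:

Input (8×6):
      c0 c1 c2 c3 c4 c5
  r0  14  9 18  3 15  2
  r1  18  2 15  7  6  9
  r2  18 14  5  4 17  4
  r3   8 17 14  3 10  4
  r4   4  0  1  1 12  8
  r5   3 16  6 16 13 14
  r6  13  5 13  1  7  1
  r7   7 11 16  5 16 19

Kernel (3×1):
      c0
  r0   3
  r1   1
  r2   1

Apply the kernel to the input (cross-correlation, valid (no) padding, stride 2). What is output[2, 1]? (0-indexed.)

22

The receptive field on the input at this output position is [1 / 6 / 13]. Elementwise product with the kernel and sum: 1·3 + 6·1 + 13·1.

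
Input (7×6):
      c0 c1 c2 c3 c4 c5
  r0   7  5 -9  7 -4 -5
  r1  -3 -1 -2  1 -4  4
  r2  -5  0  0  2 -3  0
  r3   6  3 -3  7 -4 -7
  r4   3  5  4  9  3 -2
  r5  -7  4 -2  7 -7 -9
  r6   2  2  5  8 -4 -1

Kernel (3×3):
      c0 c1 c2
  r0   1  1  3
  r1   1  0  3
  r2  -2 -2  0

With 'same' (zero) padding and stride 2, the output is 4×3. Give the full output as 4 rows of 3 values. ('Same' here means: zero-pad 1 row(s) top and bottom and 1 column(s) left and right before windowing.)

Output[0,0]: The receptive field on the zero-padded input at this output position is [0 0 0 / 0 7 5 / 0 -3 -1]. Elementwise product with the kernel and sum: 0·1 + 0·1 + 0·3 + 0·1 + 5·3 + 0·-2 + -3·-2.
Output[0,1]: The receptive field on the zero-padded input at this output position is [0 0 0 / 5 -9 7 / -1 -2 1]. Elementwise product with the kernel and sum: 0·1 + 0·1 + 0·3 + 5·1 + 7·3 + -1·-2 + -2·-2.

21 32 -2
-18 6 5
44 49 -15
11 49 -22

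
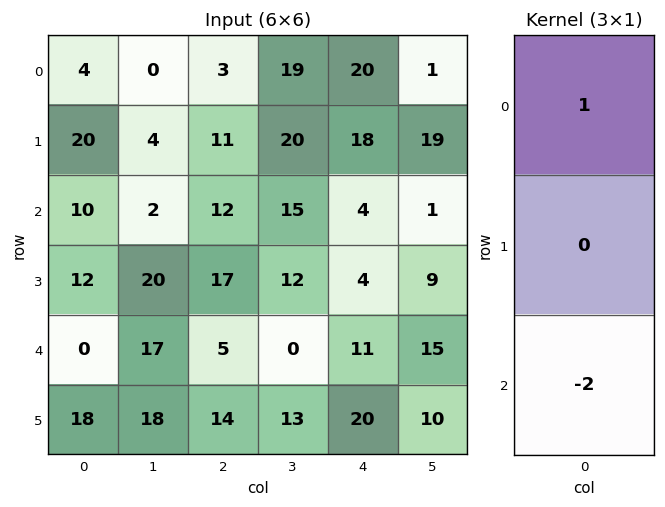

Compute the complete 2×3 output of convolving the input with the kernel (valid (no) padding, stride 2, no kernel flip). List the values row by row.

Output[0,0]: The receptive field on the input at this output position is [4 / 20 / 10]. Elementwise product with the kernel and sum: 4·1 + 10·-2.

-16 -21 12
10 2 -18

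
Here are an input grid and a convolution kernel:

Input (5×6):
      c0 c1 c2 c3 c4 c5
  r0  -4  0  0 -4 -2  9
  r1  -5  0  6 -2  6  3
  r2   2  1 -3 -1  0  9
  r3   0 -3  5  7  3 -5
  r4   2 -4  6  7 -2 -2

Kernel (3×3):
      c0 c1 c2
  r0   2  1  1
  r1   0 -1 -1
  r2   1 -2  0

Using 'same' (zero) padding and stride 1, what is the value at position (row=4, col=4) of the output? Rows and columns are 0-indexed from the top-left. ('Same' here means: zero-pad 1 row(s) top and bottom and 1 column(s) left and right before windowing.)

The receptive field on the zero-padded input at this output position is [7 3 -5 / 7 -2 -2 / 0 0 0]. Elementwise product with the kernel and sum: 7·2 + 3·1 + -5·1 + -2·-1 + -2·-1 + 0·1 + 0·-2.

16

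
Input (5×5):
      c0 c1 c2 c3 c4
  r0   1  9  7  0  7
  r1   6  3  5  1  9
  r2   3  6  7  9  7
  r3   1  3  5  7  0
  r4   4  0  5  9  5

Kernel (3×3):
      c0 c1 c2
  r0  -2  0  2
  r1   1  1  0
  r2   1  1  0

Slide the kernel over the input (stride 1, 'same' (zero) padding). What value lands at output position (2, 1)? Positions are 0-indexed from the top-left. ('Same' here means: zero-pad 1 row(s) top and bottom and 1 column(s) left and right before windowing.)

The receptive field on the zero-padded input at this output position is [6 3 5 / 3 6 7 / 1 3 5]. Elementwise product with the kernel and sum: 6·-2 + 5·2 + 3·1 + 6·1 + 1·1 + 3·1.

11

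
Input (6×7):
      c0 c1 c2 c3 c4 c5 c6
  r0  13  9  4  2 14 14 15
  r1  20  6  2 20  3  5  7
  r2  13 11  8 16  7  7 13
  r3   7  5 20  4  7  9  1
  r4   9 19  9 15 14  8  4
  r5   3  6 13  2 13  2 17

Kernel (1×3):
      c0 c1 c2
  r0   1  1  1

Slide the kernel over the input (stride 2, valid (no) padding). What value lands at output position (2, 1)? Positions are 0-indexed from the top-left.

38

The receptive field on the input at this output position is [9 15 14]. Elementwise product with the kernel and sum: 9·1 + 15·1 + 14·1.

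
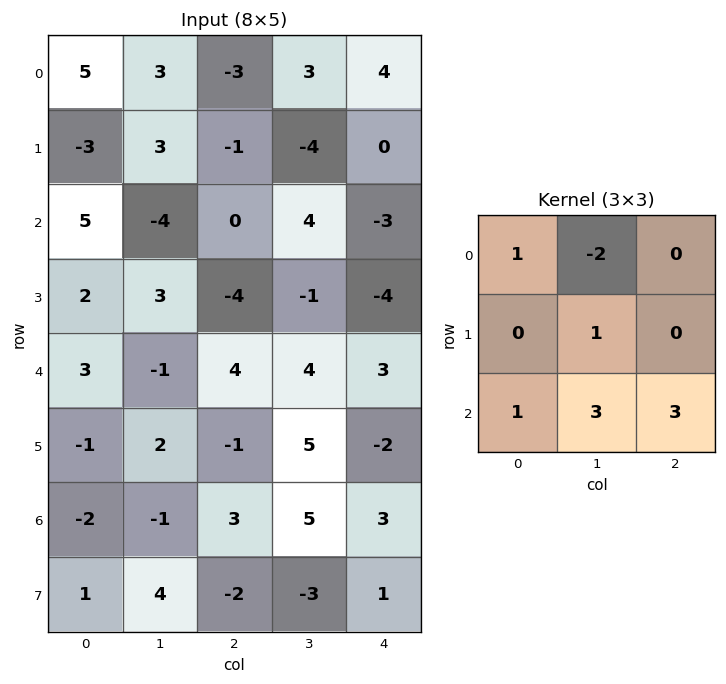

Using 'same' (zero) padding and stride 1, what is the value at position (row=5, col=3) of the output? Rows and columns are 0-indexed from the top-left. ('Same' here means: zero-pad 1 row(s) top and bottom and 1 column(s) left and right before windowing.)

The receptive field on the zero-padded input at this output position is [4 4 3 / -1 5 -2 / 3 5 3]. Elementwise product with the kernel and sum: 4·1 + 4·-2 + 5·1 + 3·1 + 5·3 + 3·3.

28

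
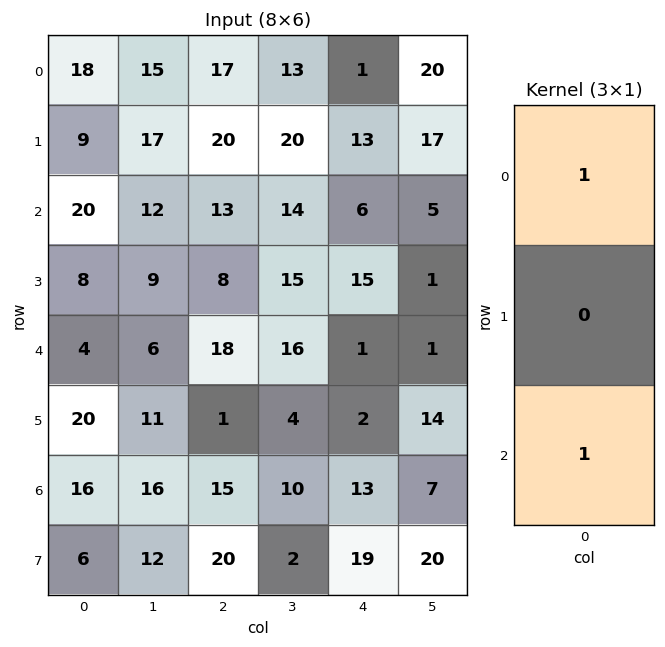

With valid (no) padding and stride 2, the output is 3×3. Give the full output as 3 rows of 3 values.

Output[0,0]: The receptive field on the input at this output position is [18 / 9 / 20]. Elementwise product with the kernel and sum: 18·1 + 20·1.

38 30 7
24 31 7
20 33 14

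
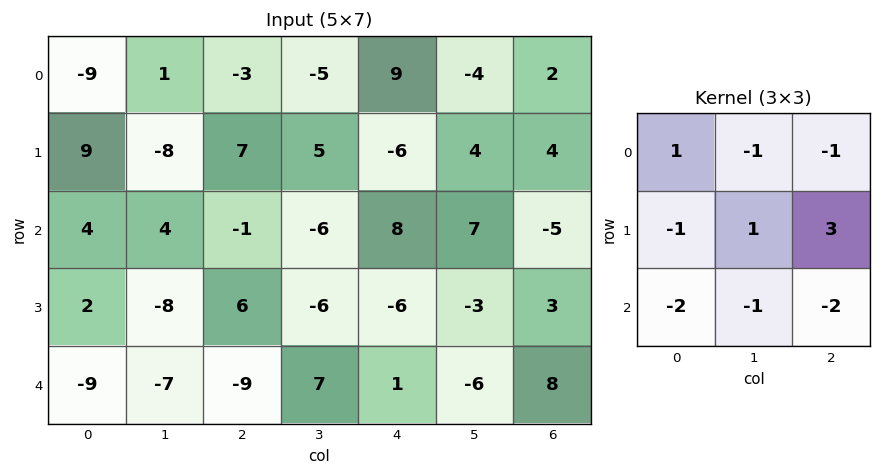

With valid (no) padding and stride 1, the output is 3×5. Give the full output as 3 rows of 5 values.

Output[0,0]: The receptive field on the input at this output position is [-9 1 -3 / 9 -8 7 / 4 4 -1]. Elementwise product with the kernel and sum: -9·1 + 1·-1 + -3·-1 + 9·-1 + -8·1 + 7·3 + 4·-2 + 4·-1 + -1·-2.
Output[0,1]: The receptive field on the input at this output position is [1 -3 -5 / -8 7 5 / 4 -1 -6]. Elementwise product with the kernel and sum: 1·1 + -3·-1 + -5·-1 + -8·-1 + 7·1 + 5·3 + 4·-2 + -1·-1 + -6·-2.

-13 44 -35 -19 20
-1 -21 33 66 -21
52 16 -24 -33 6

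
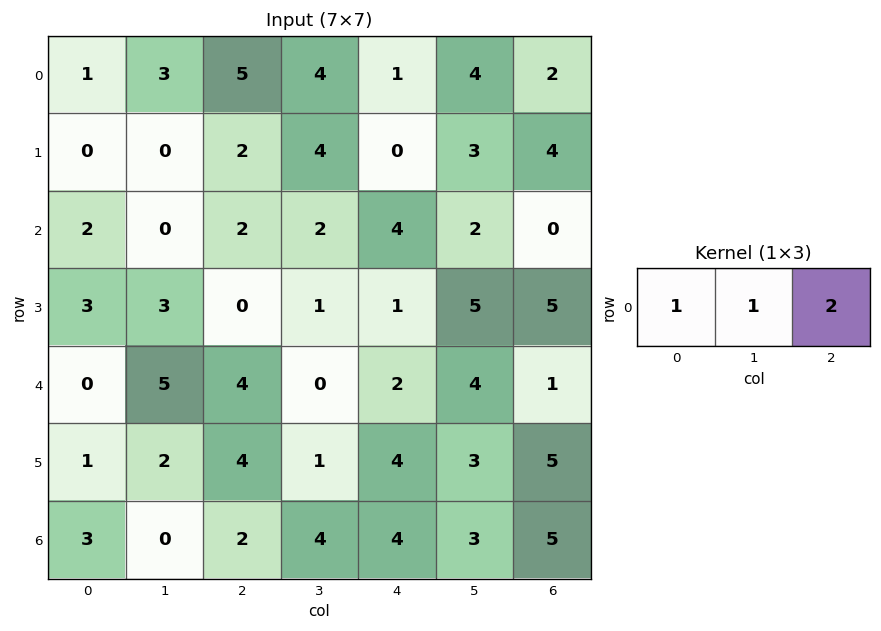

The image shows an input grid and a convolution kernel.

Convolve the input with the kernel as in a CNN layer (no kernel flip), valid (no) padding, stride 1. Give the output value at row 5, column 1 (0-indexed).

The receptive field on the input at this output position is [2 4 1]. Elementwise product with the kernel and sum: 2·1 + 4·1 + 1·2.

8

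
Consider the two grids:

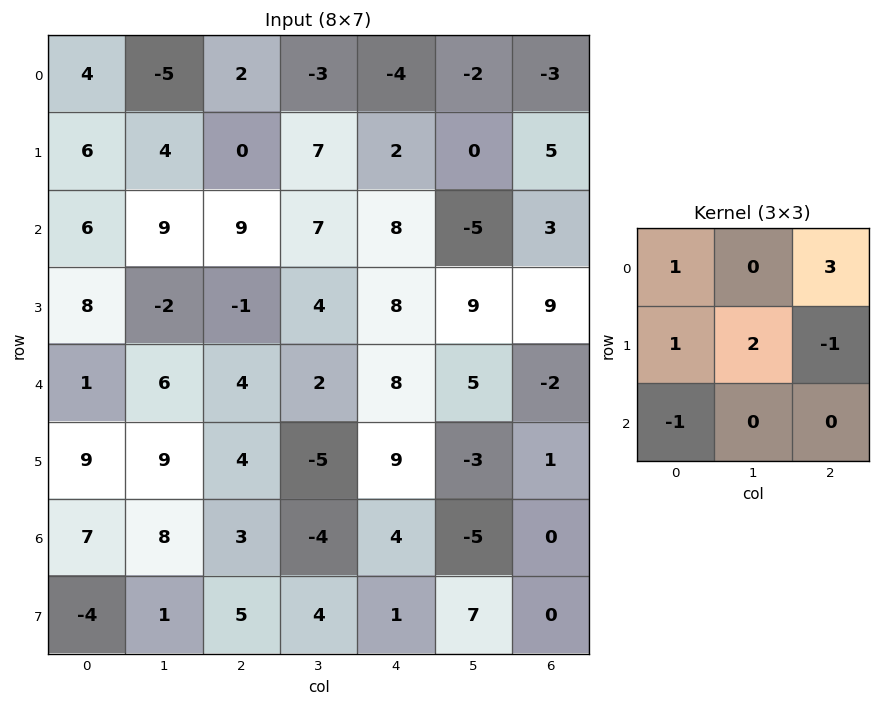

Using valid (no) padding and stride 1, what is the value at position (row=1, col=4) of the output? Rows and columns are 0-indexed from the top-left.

4

The receptive field on the input at this output position is [2 0 5 / 8 -5 3 / 8 9 9]. Elementwise product with the kernel and sum: 2·1 + 5·3 + 8·1 + -5·2 + 3·-1 + 8·-1.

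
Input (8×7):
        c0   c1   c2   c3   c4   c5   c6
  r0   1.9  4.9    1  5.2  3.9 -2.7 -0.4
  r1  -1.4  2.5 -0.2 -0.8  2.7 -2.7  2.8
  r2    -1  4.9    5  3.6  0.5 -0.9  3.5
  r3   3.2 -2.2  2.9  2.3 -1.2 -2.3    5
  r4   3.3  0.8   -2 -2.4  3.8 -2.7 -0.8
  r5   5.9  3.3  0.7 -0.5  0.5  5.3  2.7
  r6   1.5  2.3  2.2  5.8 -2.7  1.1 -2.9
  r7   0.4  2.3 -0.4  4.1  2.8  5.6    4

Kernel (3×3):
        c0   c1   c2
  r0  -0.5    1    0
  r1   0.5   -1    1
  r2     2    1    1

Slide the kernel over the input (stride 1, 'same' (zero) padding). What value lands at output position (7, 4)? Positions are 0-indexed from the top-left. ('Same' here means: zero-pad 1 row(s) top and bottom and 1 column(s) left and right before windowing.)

The receptive field on the zero-padded input at this output position is [5.8 -2.7 1.1 / 4.1 2.8 5.6 / 0 0 0]. Elementwise product with the kernel and sum: 5.8·-0.5 + -2.7·1 + 4.1·0.5 + 2.8·-1 + 5.6·1 + 0·2 + 0·1 + 0·1.

-0.75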